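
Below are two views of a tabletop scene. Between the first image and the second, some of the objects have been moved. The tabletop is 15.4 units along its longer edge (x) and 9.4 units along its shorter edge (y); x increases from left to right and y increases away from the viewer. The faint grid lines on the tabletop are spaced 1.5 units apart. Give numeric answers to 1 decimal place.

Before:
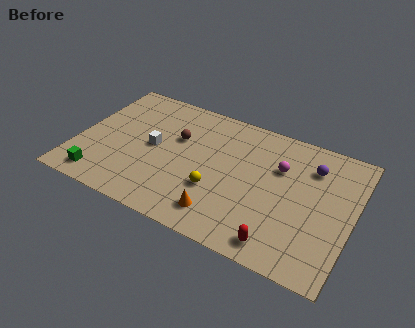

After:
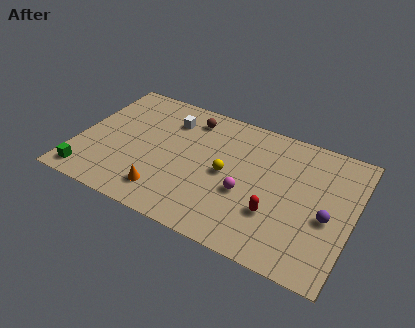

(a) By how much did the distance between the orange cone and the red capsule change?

+2.8

Before: roughly 3.3 units apart; after: 6.1. That's 2.8 units further apart.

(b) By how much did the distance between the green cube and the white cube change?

+2.8

The distance was about 4.3 in the first image and 7.1 in the second, so they moved 2.8 units further apart.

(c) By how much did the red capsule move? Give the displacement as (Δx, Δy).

(-0.5, 1.8)

The red capsule was at about (11.8, 1.2) and moved to about (11.3, 3.0).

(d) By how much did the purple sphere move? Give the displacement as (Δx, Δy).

(1.2, -3.1)

The purple sphere was at about (12.9, 7.1) and moved to about (14.1, 4.0).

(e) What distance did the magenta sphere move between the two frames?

3.1

The magenta sphere was near (11.2, 6.3) before and (9.6, 3.7) after, so it travelled √(1.6² + 2.6²) ≈ 3.1 units.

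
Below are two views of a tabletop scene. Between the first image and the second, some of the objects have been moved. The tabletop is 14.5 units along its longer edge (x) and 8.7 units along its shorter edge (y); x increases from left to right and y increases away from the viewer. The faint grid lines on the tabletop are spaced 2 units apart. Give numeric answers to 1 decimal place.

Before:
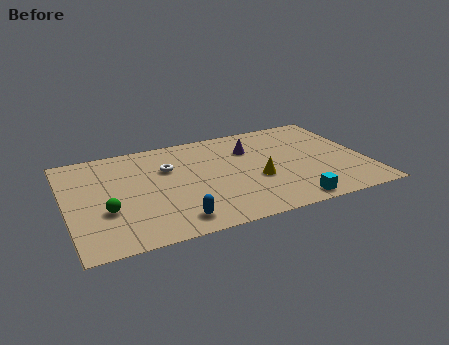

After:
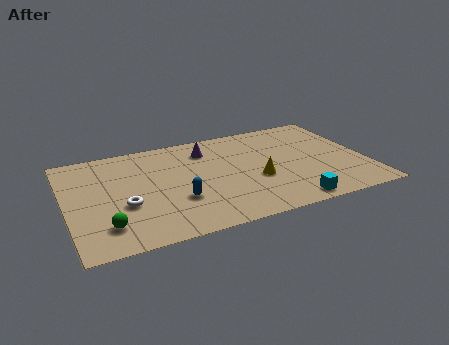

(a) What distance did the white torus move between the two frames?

3.4

The white torus was near (5.0, 5.8) before and (2.7, 3.3) after, so it travelled √(2.3² + 2.5²) ≈ 3.4 units.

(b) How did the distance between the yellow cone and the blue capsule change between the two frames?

-0.8

They were about 4.7 units apart before and 3.9 after — 0.8 units closer together.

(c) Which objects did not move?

the yellow cone and the cyan cube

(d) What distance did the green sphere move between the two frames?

1.2

From (1.8, 3.1) to (1.7, 1.9), the green sphere covered √(0.1² + 1.2²) ≈ 1.2 units.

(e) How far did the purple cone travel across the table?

2.2

The purple cone moved from about (9.1, 6.2) to (7.0, 6.8), a distance of √(2.1² + 0.6²) ≈ 2.2.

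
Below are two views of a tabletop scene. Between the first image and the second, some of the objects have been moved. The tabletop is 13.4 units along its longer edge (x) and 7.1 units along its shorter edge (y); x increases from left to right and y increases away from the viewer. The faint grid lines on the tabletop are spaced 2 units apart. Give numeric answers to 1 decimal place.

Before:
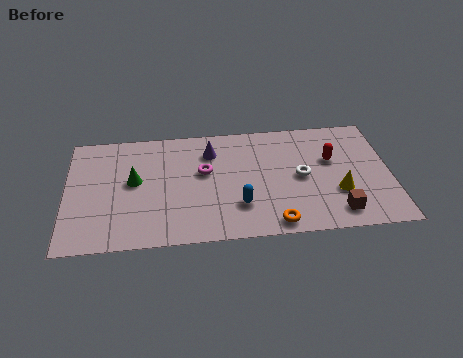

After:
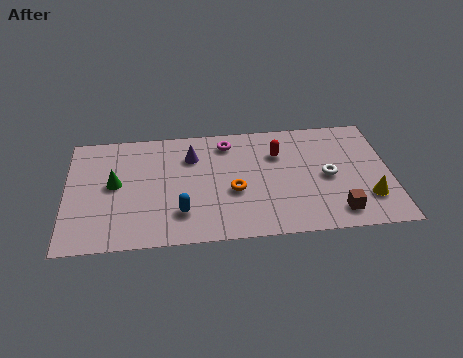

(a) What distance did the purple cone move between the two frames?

0.8

The purple cone moved from about (6.0, 5.4) to (5.2, 5.2), a distance of √(0.8² + 0.2²) ≈ 0.8.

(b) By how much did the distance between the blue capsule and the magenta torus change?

+2.0

Before: roughly 2.6 units apart; after: 4.6. That's 2.0 units further apart.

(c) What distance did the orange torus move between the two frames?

2.6

The orange torus moved from about (8.5, 0.8) to (6.9, 2.9), a distance of √(1.6² + 2.1²) ≈ 2.6.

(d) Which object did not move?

the brown cube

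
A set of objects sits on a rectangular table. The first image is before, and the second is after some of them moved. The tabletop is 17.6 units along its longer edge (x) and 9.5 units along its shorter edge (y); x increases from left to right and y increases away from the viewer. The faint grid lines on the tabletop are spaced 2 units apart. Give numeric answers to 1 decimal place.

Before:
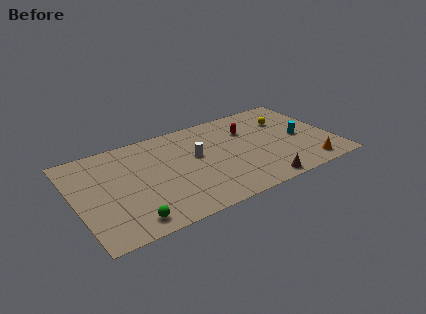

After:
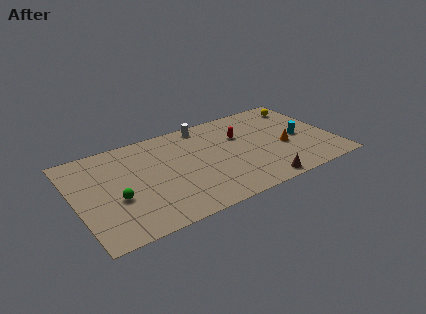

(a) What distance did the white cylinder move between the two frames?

3.2

From (8.3, 5.5) to (9.3, 8.5), the white cylinder covered √(1.0² + 3.0²) ≈ 3.2 units.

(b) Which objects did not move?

the cyan cylinder and the brown cone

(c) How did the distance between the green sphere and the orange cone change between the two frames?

-0.6

The distance was about 12.2 in the first image and 11.6 in the second, so they moved 0.6 units closer together.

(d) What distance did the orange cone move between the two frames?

2.9

The orange cone moved from about (15.4, 1.3) to (14.2, 3.9), a distance of √(1.2² + 2.6²) ≈ 2.9.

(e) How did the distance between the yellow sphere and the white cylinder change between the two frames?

+0.3

Before: roughly 6.6 units apart; after: 6.9. That's 0.3 units further apart.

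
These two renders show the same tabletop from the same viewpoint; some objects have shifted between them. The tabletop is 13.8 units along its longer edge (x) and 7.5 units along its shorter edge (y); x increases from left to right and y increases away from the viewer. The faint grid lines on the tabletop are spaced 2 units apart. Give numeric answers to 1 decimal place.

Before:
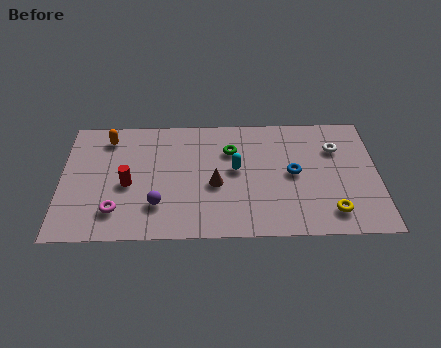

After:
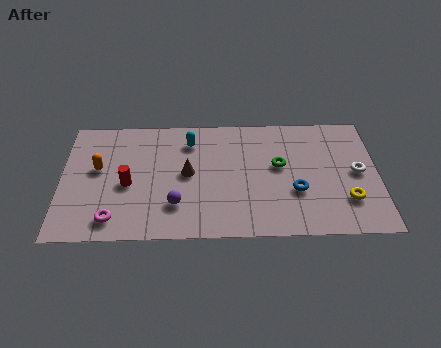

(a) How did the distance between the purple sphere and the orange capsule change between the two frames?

-0.6

Before: roughly 4.7 units apart; after: 4.1. That's 0.6 units closer together.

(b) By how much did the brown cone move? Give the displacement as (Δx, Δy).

(-1.2, 0.7)

The brown cone started near (6.7, 3.2) and ended near (5.5, 3.9).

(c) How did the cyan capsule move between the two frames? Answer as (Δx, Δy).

(-2.0, 1.8)

The cyan capsule started near (7.6, 4.1) and ended near (5.6, 5.9).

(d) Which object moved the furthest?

the cyan capsule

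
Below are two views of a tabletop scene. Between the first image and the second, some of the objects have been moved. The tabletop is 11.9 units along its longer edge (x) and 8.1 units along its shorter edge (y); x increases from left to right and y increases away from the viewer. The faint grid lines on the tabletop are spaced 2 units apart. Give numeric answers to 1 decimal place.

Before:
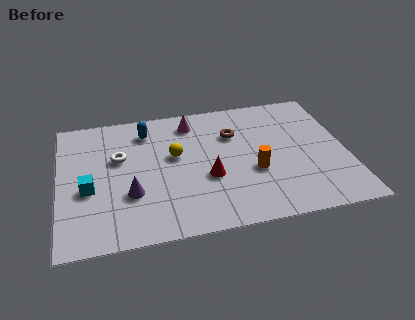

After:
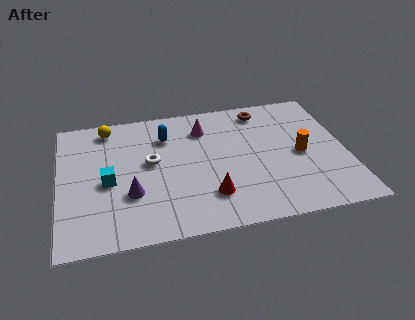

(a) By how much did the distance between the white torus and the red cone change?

-0.7

The distance was about 4.1 in the first image and 3.4 in the second, so they moved 0.7 units closer together.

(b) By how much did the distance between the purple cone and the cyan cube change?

-0.5

The distance was about 1.8 in the first image and 1.3 in the second, so they moved 0.5 units closer together.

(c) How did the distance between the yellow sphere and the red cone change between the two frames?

+4.3

They were about 2.1 units apart before and 6.4 after — 4.3 units further apart.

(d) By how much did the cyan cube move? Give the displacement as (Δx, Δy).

(0.8, 0.3)

From the two frames, the cyan cube sits at roughly (1.2, 3.3) before and (2.0, 3.6) after.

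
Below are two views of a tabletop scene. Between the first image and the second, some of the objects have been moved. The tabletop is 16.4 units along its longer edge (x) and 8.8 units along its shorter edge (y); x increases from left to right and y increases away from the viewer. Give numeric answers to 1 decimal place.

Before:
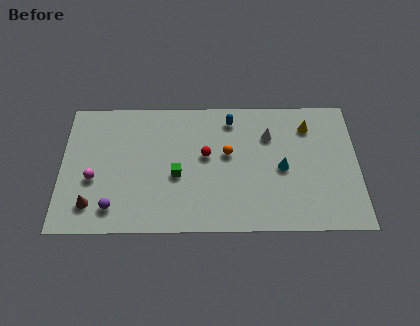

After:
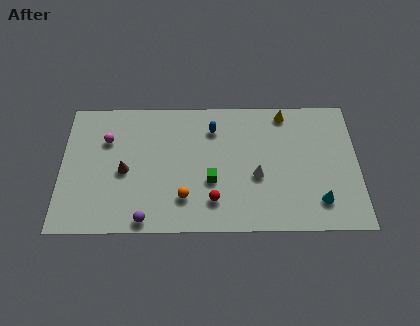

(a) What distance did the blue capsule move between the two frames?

1.2

The blue capsule was near (9.4, 7.4) before and (8.4, 6.8) after, so it travelled √(1.0² + 0.6²) ≈ 1.2 units.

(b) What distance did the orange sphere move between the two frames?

3.8

From (9.2, 5.1) to (6.8, 2.2), the orange sphere covered √(2.4² + 2.9²) ≈ 3.8 units.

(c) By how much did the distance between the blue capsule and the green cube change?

-1.3

They were about 4.8 units apart before and 3.5 after — 1.3 units closer together.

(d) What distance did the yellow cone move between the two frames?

1.6

From (13.7, 6.9) to (12.4, 7.8), the yellow cone covered √(1.3² + 0.9²) ≈ 1.6 units.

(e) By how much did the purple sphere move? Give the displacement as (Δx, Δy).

(1.8, -0.8)

From the two frames, the purple sphere sits at roughly (2.9, 1.6) before and (4.7, 0.8) after.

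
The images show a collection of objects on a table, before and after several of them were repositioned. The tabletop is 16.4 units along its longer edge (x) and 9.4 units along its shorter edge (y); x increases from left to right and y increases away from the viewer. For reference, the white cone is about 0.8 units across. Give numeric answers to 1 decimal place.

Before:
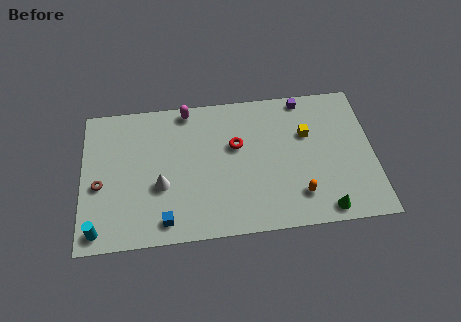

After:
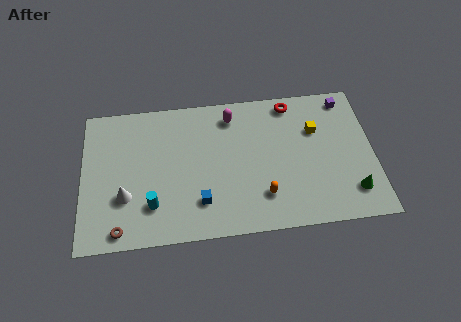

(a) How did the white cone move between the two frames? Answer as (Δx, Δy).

(-2.0, -0.5)

The white cone started near (4.4, 3.6) and ended near (2.4, 3.1).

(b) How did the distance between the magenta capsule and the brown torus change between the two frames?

+2.6

Before: roughly 6.7 units apart; after: 9.3. That's 2.6 units further apart.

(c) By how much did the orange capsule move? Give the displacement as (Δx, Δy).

(-2.0, 0.2)

The orange capsule started near (12.1, 2.1) and ended near (10.1, 2.3).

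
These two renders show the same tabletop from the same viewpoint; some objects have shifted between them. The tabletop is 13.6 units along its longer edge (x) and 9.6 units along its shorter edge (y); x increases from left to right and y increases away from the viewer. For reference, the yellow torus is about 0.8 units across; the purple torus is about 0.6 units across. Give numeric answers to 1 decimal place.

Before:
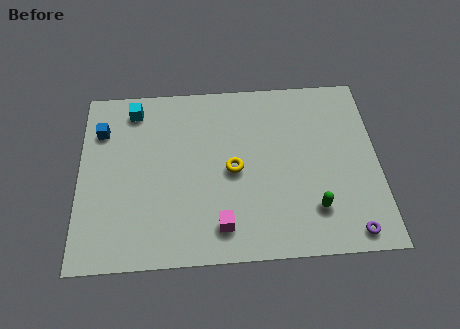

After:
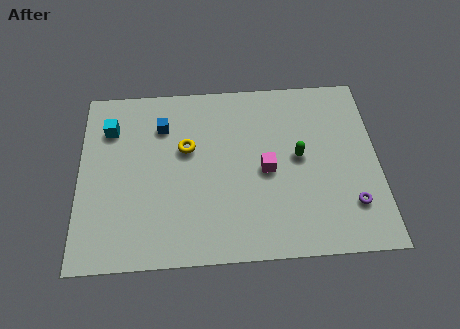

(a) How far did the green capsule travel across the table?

2.9

The green capsule moved from about (10.6, 2.3) to (10.0, 5.1), a distance of √(0.6² + 2.8²) ≈ 2.9.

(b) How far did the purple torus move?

1.4

From (12.2, 1.0) to (12.3, 2.4), the purple torus covered √(0.1² + 1.4²) ≈ 1.4 units.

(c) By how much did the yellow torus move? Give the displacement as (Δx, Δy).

(-2.1, 1.3)

The yellow torus was at about (7.0, 4.6) and moved to about (4.9, 5.9).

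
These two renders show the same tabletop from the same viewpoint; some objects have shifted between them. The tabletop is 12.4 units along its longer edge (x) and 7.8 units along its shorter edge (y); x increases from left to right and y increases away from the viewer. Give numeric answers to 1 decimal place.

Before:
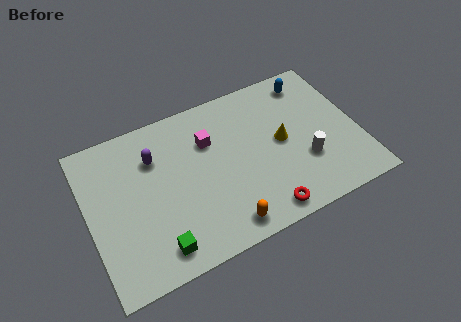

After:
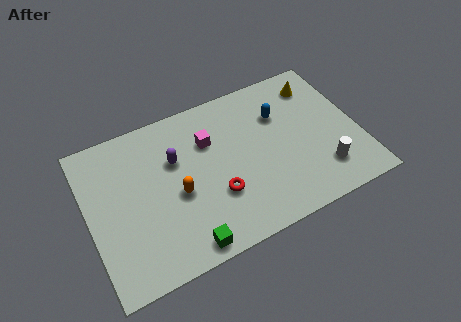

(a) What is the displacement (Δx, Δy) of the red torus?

(-1.9, 1.7)

The red torus was at about (7.6, 0.9) and moved to about (5.7, 2.6).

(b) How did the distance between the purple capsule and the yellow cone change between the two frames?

+1.0

Before: roughly 5.9 units apart; after: 6.9. That's 1.0 units further apart.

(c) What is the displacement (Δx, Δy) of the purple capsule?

(0.9, -0.5)

The purple capsule started near (3.2, 5.6) and ended near (4.1, 5.1).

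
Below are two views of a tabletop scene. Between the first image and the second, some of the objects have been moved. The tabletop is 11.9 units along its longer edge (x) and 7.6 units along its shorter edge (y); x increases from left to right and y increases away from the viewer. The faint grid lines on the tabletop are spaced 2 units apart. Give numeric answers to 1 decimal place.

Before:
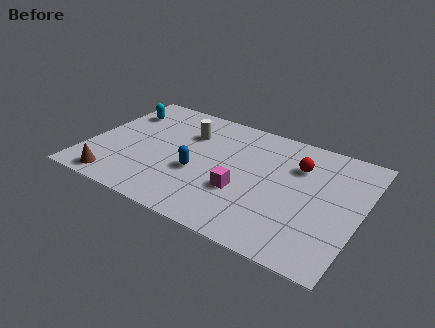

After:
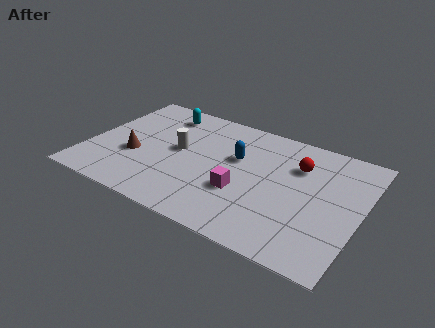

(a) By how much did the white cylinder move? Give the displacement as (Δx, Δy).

(-0.2, -1.3)

The white cylinder started near (4.1, 5.4) and ended near (3.9, 4.1).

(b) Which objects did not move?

the magenta cube and the red sphere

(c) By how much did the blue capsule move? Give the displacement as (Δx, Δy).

(1.5, 1.7)

The blue capsule started near (4.9, 3.0) and ended near (6.4, 4.7).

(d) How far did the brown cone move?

2.1

The brown cone was near (1.6, 0.9) before and (2.1, 2.9) after, so it travelled √(0.5² + 2.0²) ≈ 2.1 units.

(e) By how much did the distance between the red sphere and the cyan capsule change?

-1.7

They were about 8.0 units apart before and 6.3 after — 1.7 units closer together.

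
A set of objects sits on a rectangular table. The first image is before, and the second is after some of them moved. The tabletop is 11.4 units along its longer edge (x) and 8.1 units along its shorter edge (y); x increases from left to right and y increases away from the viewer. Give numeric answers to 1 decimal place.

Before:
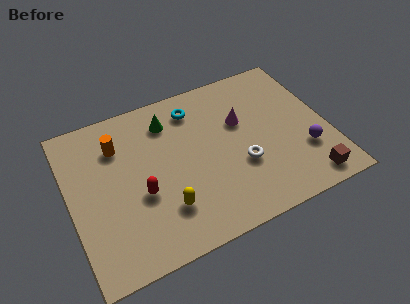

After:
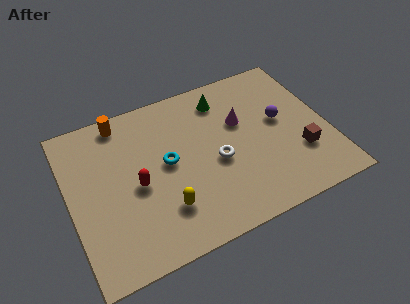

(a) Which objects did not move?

the yellow capsule and the magenta cone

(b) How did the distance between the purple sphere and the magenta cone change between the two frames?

-1.8

Before: roughly 3.6 units apart; after: 1.8. That's 1.8 units closer together.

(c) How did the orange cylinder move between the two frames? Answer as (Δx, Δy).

(0.3, 1.2)

From the two frames, the orange cylinder sits at roughly (2.3, 6.0) before and (2.6, 7.2) after.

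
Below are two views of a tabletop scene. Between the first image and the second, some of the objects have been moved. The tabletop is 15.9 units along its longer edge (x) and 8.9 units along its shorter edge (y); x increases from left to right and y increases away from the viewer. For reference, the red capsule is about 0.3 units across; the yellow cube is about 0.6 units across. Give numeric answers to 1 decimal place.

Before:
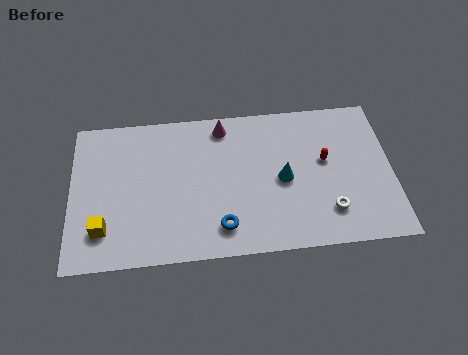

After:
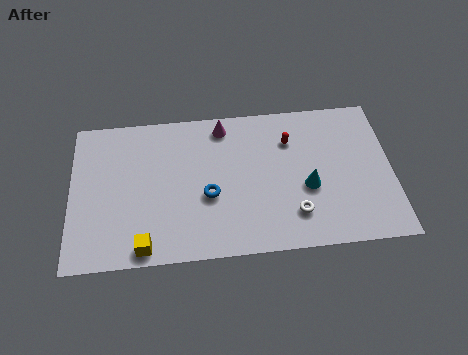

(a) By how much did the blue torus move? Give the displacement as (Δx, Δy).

(-0.6, 1.9)

The blue torus was at about (7.4, 1.7) and moved to about (6.8, 3.6).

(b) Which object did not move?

the magenta cone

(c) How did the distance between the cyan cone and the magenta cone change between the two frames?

+1.3

Before: roughly 4.5 units apart; after: 5.8. That's 1.3 units further apart.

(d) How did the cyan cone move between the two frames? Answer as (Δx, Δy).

(1.2, -0.6)

The cyan cone started near (10.5, 4.2) and ended near (11.7, 3.6).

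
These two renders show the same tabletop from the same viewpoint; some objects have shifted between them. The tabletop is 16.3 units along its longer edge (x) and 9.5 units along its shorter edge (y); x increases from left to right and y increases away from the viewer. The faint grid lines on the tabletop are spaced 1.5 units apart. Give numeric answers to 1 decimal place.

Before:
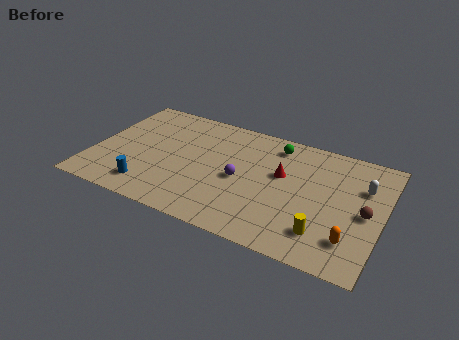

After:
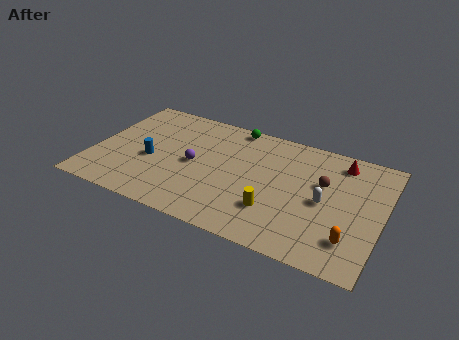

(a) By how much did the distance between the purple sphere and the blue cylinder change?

-3.1

The distance was about 5.6 in the first image and 2.5 in the second, so they moved 3.1 units closer together.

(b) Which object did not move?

the orange capsule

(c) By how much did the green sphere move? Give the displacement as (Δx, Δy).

(-2.5, 0.7)

From the two frames, the green sphere sits at roughly (10.0, 8.0) before and (7.5, 8.7) after.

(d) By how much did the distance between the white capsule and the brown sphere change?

-0.6

They were about 2.0 units apart before and 1.4 after — 0.6 units closer together.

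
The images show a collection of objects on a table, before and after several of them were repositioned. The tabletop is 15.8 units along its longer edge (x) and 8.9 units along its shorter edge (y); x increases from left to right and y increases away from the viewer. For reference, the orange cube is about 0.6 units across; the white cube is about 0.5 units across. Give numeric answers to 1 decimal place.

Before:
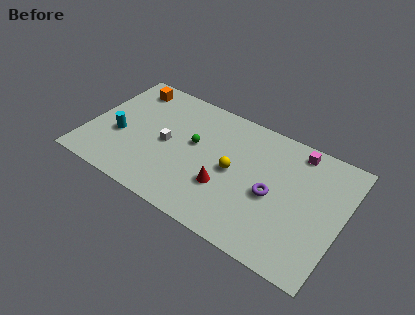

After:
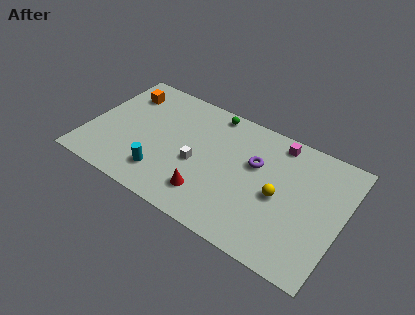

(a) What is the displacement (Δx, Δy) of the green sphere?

(0.7, 2.9)

The green sphere was at about (6.5, 5.1) and moved to about (7.2, 8.0).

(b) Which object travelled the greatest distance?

the cyan cylinder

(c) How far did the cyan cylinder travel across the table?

3.4

From (2.0, 3.5) to (5.0, 2.0), the cyan cylinder covered √(3.0² + 1.5²) ≈ 3.4 units.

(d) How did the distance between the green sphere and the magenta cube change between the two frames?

-2.5

They were about 6.7 units apart before and 4.2 after — 2.5 units closer together.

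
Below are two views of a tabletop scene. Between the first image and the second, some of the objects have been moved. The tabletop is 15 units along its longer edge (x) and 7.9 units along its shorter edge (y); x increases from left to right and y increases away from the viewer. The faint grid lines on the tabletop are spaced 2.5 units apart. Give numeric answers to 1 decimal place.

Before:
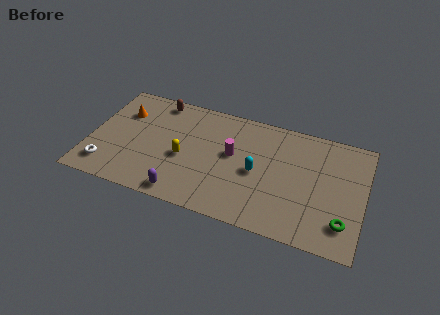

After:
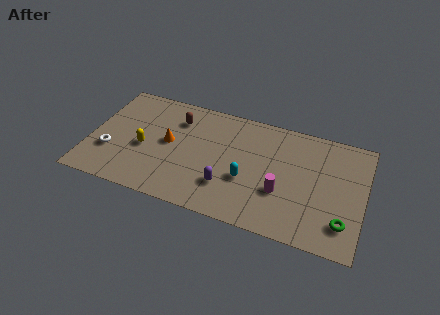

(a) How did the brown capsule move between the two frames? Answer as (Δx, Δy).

(1.2, -1.0)

From the two frames, the brown capsule sits at roughly (3.4, 7.0) before and (4.6, 6.0) after.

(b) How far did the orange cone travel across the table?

3.0

From (1.6, 5.6) to (4.3, 4.2), the orange cone covered √(2.7² + 1.4²) ≈ 3.0 units.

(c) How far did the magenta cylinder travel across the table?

3.3

The magenta cylinder moved from about (7.8, 4.5) to (10.6, 2.8), a distance of √(2.8² + 1.7²) ≈ 3.3.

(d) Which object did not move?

the green torus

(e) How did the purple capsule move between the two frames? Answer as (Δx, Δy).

(2.3, 1.3)

From the two frames, the purple capsule sits at roughly (5.4, 0.9) before and (7.7, 2.2) after.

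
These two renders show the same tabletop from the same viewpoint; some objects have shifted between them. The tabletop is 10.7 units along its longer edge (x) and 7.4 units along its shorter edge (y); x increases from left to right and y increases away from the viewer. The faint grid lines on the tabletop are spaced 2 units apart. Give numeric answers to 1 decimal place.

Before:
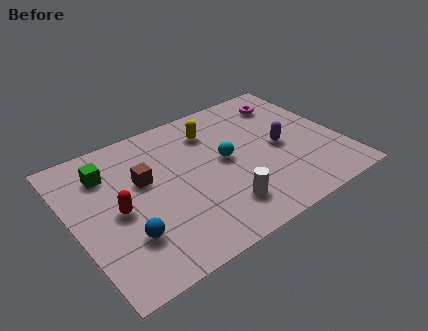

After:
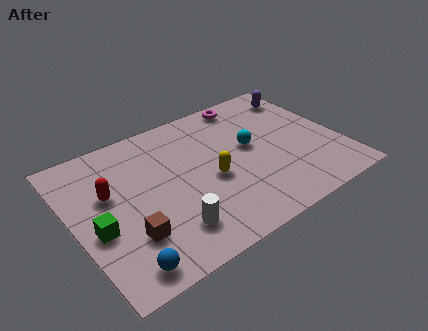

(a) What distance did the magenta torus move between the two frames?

1.7

The magenta torus moved from about (9.1, 5.9) to (7.6, 6.6), a distance of √(1.5² + 0.7²) ≈ 1.7.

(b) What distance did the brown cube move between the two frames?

2.6

The brown cube was near (2.9, 4.5) before and (1.9, 2.1) after, so it travelled √(1.0² + 2.4²) ≈ 2.6 units.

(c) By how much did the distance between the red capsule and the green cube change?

-0.4

Before: roughly 2.1 units apart; after: 1.7. That's 0.4 units closer together.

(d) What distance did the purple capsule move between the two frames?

2.9

The purple capsule moved from about (8.3, 3.5) to (9.8, 6.0), a distance of √(1.5² + 2.5²) ≈ 2.9.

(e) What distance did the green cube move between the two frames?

2.7

The green cube was near (1.6, 5.6) before and (0.8, 3.0) after, so it travelled √(0.8² + 2.6²) ≈ 2.7 units.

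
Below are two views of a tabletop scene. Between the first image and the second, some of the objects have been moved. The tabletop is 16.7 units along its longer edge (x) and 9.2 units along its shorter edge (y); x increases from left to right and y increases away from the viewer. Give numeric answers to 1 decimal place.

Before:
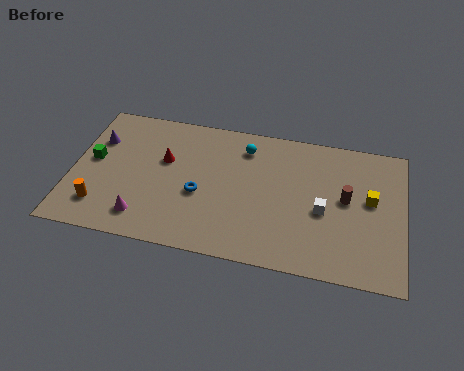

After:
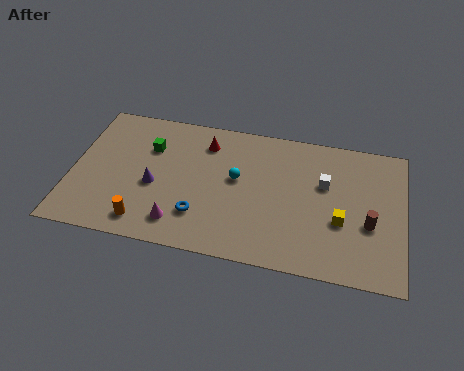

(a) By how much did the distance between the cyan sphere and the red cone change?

-1.6

They were about 4.3 units apart before and 2.7 after — 1.6 units closer together.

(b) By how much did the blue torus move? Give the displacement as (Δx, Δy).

(0.1, -1.4)

From the two frames, the blue torus sits at roughly (6.5, 3.8) before and (6.6, 2.4) after.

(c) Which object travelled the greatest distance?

the purple cone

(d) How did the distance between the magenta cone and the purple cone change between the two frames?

-2.8

The distance was about 5.4 in the first image and 2.6 in the second, so they moved 2.8 units closer together.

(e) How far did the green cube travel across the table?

3.1

From (1.0, 5.0) to (3.8, 6.4), the green cube covered √(2.8² + 1.4²) ≈ 3.1 units.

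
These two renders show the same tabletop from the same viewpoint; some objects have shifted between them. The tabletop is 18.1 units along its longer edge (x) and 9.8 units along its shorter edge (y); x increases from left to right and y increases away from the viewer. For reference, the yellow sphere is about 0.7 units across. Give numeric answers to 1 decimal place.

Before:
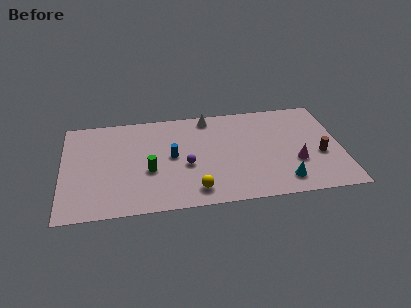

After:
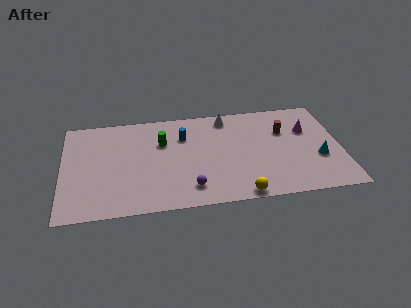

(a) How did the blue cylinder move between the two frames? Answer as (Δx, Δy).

(0.8, 1.9)

From the two frames, the blue cylinder sits at roughly (7.1, 5.1) before and (7.9, 7.0) after.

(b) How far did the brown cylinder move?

3.5

The brown cylinder was near (16.7, 3.9) before and (14.5, 6.6) after, so it travelled √(2.2² + 2.7²) ≈ 3.5 units.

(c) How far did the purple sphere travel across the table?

2.2

The purple sphere moved from about (8.0, 4.1) to (8.2, 1.9), a distance of √(0.2² + 2.2²) ≈ 2.2.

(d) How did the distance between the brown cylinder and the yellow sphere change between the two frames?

-1.9

The distance was about 8.5 in the first image and 6.6 in the second, so they moved 1.9 units closer together.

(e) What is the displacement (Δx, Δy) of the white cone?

(1.2, -0.2)

The white cone was at about (9.6, 8.7) and moved to about (10.8, 8.5).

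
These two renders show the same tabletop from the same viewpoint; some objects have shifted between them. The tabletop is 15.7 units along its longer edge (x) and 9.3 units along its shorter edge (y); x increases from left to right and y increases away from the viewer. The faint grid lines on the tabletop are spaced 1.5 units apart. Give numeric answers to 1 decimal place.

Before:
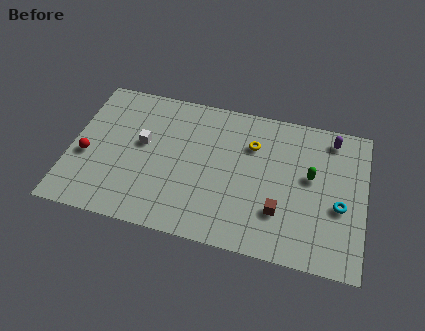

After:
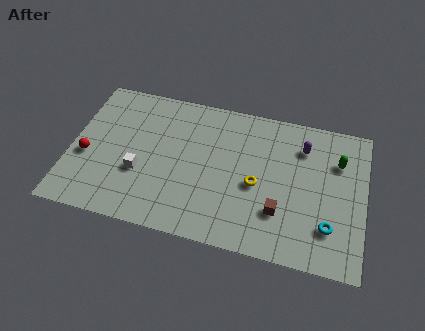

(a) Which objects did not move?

the red sphere and the brown cube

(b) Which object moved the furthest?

the yellow torus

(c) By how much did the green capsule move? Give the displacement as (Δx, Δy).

(1.4, 1.3)

From the two frames, the green capsule sits at roughly (12.8, 5.3) before and (14.2, 6.6) after.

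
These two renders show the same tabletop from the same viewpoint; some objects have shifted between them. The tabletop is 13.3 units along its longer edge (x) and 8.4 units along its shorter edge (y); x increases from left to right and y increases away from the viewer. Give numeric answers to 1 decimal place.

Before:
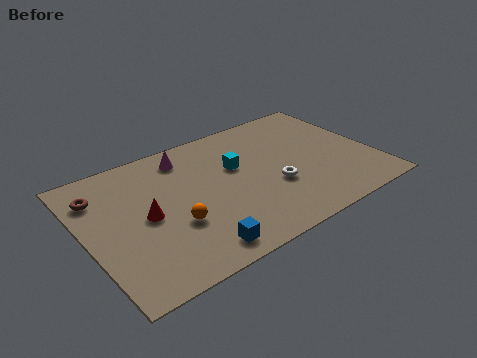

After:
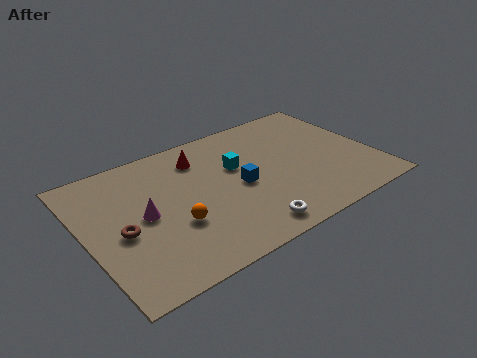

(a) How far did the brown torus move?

2.8

From (0.9, 6.4) to (1.5, 3.7), the brown torus covered √(0.6² + 2.7²) ≈ 2.8 units.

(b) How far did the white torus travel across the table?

2.6

From (8.5, 3.1) to (6.8, 1.1), the white torus covered √(1.7² + 2.0²) ≈ 2.6 units.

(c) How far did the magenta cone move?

3.7

The magenta cone moved from about (5.0, 7.0) to (2.6, 4.2), a distance of √(2.4² + 2.8²) ≈ 3.7.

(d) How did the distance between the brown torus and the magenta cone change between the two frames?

-2.9

Before: roughly 4.1 units apart; after: 1.2. That's 2.9 units closer together.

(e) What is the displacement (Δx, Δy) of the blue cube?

(2.6, 2.8)

From the two frames, the blue cube sits at roughly (4.4, 1.1) before and (7.0, 3.9) after.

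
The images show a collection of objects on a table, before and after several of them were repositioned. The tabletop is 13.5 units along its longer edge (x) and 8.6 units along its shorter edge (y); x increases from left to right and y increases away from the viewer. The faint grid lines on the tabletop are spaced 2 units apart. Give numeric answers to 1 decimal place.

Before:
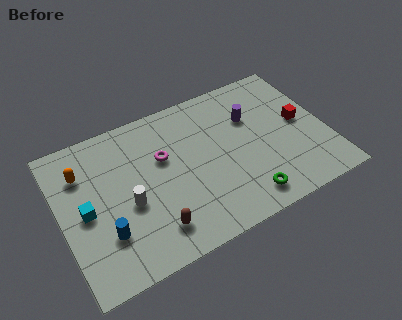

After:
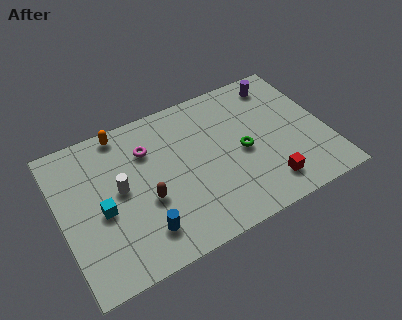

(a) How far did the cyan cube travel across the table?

0.9

The cyan cube was near (1.2, 4.1) before and (2.0, 3.8) after, so it travelled √(0.8² + 0.3²) ≈ 0.9 units.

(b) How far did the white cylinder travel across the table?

1.0

The white cylinder was near (3.3, 3.6) before and (3.0, 4.6) after, so it travelled √(0.3² + 1.0²) ≈ 1.0 units.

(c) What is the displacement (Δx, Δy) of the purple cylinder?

(1.7, 1.5)

The purple cylinder started near (9.9, 5.8) and ended near (11.6, 7.3).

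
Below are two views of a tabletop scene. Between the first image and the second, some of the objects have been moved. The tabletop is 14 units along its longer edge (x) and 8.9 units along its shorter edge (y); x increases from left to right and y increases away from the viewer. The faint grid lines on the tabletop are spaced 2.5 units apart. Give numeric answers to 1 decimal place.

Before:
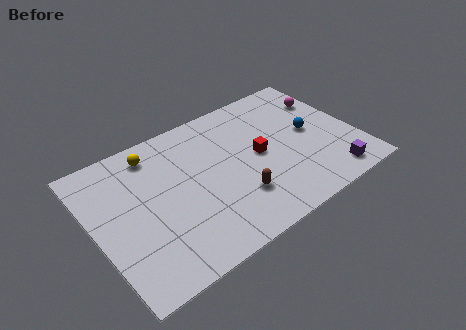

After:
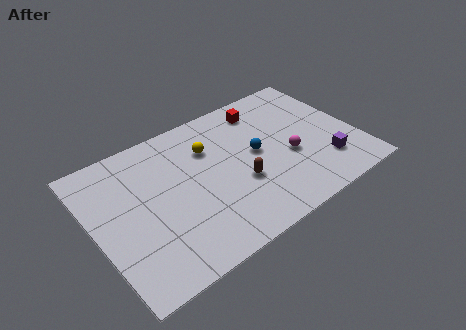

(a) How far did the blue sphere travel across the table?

3.0

The blue sphere moved from about (11.7, 4.6) to (8.7, 4.7), a distance of √(3.0² + 0.1²) ≈ 3.0.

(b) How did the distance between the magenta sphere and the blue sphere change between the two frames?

-0.3

The distance was about 2.2 in the first image and 1.9 in the second, so they moved 0.3 units closer together.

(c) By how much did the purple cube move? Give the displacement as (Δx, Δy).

(-0.1, 1.0)

From the two frames, the purple cube sits at roughly (12.1, 1.2) before and (12.0, 2.2) after.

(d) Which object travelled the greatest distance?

the magenta sphere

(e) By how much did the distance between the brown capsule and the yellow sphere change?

-3.0

They were about 6.2 units apart before and 3.2 after — 3.0 units closer together.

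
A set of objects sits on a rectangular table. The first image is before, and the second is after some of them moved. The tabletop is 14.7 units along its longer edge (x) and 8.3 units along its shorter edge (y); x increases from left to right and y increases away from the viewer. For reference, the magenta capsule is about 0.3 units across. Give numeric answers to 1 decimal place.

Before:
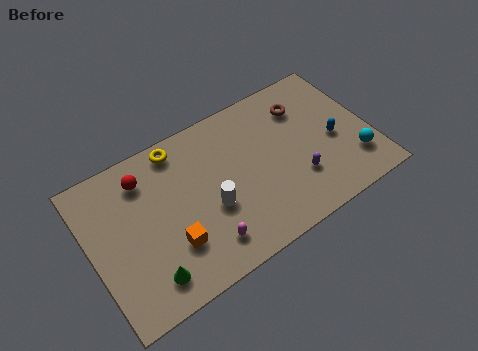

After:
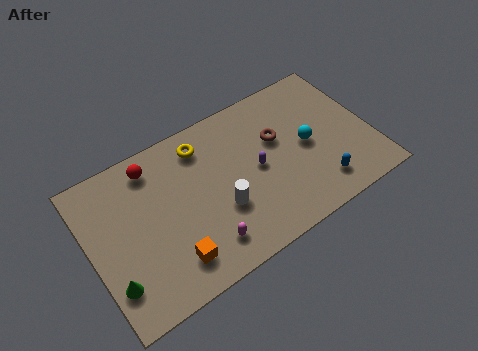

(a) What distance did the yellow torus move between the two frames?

1.3

The yellow torus was near (5.0, 7.3) before and (6.2, 6.8) after, so it travelled √(1.2² + 0.5²) ≈ 1.3 units.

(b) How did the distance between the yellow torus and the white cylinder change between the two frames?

-0.3

Before: roughly 4.1 units apart; after: 3.8. That's 0.3 units closer together.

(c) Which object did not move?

the magenta capsule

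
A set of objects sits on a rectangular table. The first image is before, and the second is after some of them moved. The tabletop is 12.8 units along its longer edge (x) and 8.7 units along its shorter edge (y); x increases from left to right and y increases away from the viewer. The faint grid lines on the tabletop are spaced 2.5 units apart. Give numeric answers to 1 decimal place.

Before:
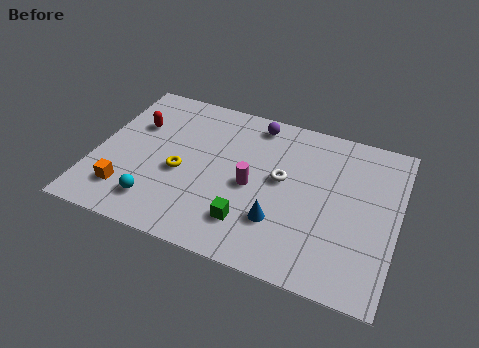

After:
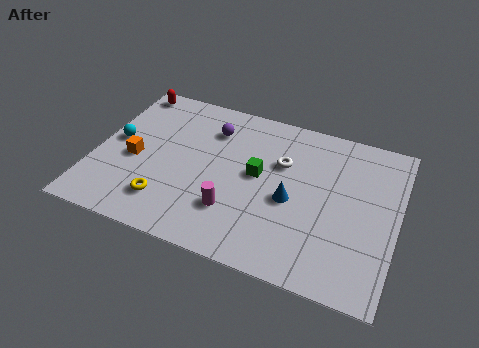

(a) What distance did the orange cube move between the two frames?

1.9

The orange cube was near (1.6, 1.9) before and (1.7, 3.8) after, so it travelled √(0.1² + 1.9²) ≈ 1.9 units.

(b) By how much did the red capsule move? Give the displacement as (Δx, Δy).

(-0.6, 2.0)

The red capsule was at about (1.5, 5.8) and moved to about (0.9, 7.8).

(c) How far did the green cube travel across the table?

2.7

The green cube was near (6.8, 2.0) before and (6.9, 4.7) after, so it travelled √(0.1² + 2.7²) ≈ 2.7 units.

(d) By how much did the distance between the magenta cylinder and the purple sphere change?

+0.8

They were about 3.6 units apart before and 4.4 after — 0.8 units further apart.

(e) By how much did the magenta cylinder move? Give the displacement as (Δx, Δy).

(-0.6, -1.6)

The magenta cylinder started near (6.7, 4.0) and ended near (6.1, 2.4).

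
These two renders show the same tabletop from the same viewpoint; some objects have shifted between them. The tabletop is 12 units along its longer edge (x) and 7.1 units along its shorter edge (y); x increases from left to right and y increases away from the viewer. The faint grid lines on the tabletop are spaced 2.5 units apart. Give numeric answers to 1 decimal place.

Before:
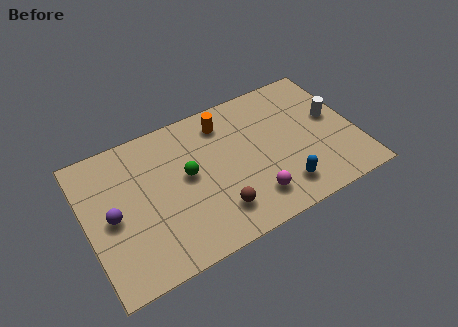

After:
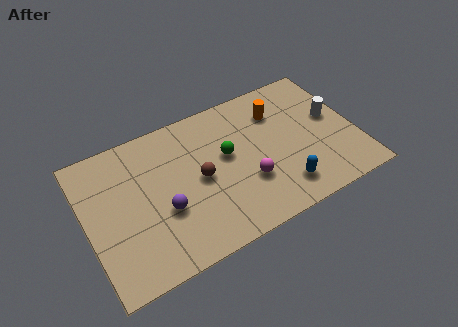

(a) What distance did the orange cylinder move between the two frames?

2.5

The orange cylinder moved from about (6.4, 5.8) to (8.8, 5.3), a distance of √(2.4² + 0.5²) ≈ 2.5.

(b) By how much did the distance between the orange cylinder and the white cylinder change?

-2.4

The distance was about 5.0 in the first image and 2.6 in the second, so they moved 2.4 units closer together.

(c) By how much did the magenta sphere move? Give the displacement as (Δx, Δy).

(-0.1, 0.9)

The magenta sphere was at about (7.1, 1.5) and moved to about (7.0, 2.4).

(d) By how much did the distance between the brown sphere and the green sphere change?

-1.1

Before: roughly 2.5 units apart; after: 1.4. That's 1.1 units closer together.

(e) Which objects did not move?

the blue capsule and the white cylinder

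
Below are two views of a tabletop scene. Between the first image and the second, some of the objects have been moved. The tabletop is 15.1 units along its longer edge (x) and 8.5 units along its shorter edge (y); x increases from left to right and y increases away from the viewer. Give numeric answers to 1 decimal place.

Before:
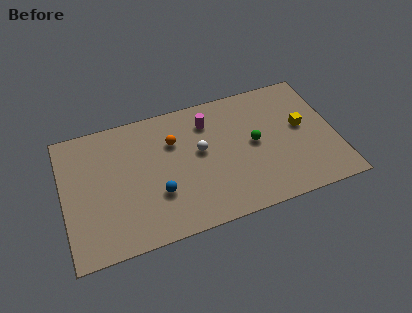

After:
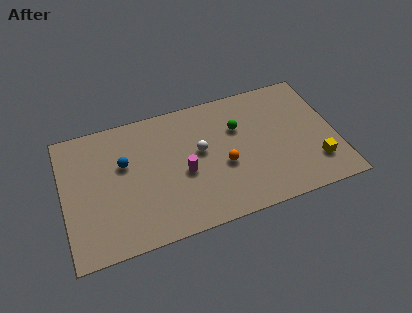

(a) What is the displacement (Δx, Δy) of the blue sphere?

(-1.7, 2.5)

The blue sphere started near (5.1, 2.8) and ended near (3.4, 5.3).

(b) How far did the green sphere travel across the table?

1.5

The green sphere moved from about (10.6, 4.4) to (9.8, 5.7), a distance of √(0.8² + 1.3²) ≈ 1.5.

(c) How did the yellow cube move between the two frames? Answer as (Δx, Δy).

(0.5, -2.6)

The yellow cube started near (13.3, 4.7) and ended near (13.8, 2.1).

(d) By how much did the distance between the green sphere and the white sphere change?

-0.6

Before: roughly 3.0 units apart; after: 2.4. That's 0.6 units closer together.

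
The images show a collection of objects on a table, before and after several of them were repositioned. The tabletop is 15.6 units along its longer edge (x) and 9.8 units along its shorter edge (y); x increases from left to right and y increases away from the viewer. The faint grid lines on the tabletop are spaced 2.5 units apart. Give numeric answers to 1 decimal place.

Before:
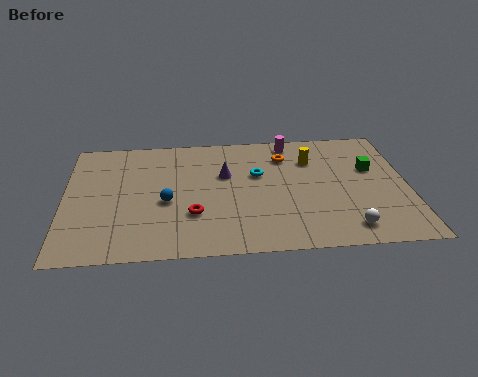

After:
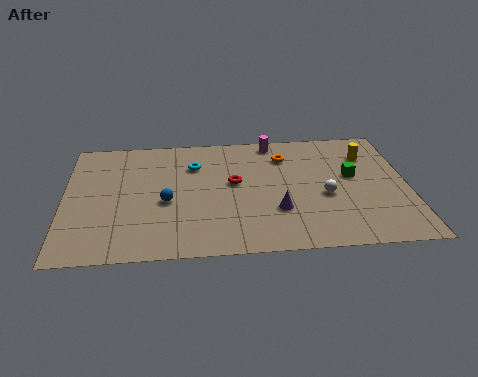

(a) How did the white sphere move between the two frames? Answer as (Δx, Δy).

(-0.9, 2.6)

From the two frames, the white sphere sits at roughly (12.7, 1.5) before and (11.8, 4.1) after.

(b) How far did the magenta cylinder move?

0.8

From (10.4, 8.7) to (9.6, 8.8), the magenta cylinder covered √(0.8² + 0.1²) ≈ 0.8 units.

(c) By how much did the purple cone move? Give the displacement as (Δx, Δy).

(2.3, -3.1)

The purple cone started near (7.3, 6.2) and ended near (9.6, 3.1).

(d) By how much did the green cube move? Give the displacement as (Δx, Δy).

(-0.9, -0.5)

The green cube started near (14.0, 6.1) and ended near (13.1, 5.6).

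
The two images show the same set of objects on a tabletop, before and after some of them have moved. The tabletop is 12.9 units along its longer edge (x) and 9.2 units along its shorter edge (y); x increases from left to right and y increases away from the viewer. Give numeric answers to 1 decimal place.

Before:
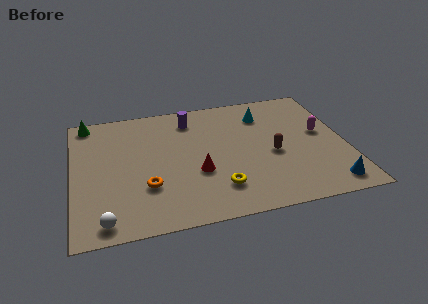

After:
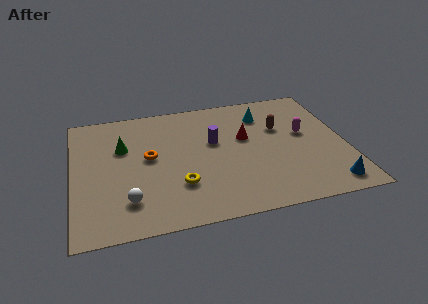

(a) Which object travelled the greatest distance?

the red cone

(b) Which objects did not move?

the blue cone and the cyan cone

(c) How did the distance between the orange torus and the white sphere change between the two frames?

+0.3

Before: roughly 2.8 units apart; after: 3.1. That's 0.3 units further apart.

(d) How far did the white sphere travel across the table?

1.6

The white sphere moved from about (1.4, 1.0) to (2.5, 2.1), a distance of √(1.1² + 1.1²) ≈ 1.6.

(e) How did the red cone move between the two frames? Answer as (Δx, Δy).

(2.4, 2.1)

The red cone started near (5.8, 3.4) and ended near (8.2, 5.5).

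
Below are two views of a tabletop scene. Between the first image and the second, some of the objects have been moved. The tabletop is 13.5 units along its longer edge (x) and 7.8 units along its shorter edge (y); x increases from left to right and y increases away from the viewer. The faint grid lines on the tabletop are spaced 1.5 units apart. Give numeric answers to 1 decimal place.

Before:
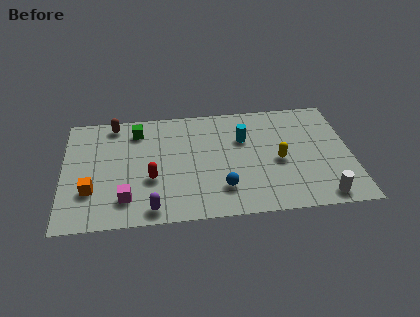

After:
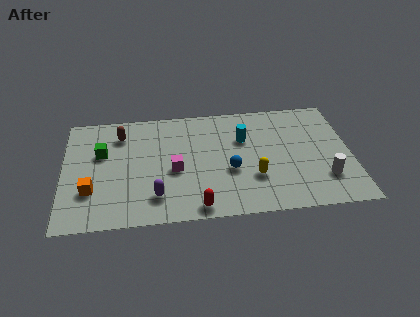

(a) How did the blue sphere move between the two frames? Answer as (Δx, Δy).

(0.4, 1.2)

The blue sphere started near (7.4, 1.9) and ended near (7.8, 3.1).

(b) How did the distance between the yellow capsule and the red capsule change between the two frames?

-2.8

The distance was about 6.0 in the first image and 3.2 in the second, so they moved 2.8 units closer together.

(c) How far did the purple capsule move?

0.8

From (4.1, 0.9) to (4.3, 1.7), the purple capsule covered √(0.2² + 0.8²) ≈ 0.8 units.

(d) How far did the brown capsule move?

0.9

The brown capsule moved from about (2.4, 6.9) to (2.7, 6.1), a distance of √(0.3² + 0.8²) ≈ 0.9.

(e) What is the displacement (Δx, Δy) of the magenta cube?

(2.3, 1.7)

The magenta cube started near (2.9, 1.7) and ended near (5.2, 3.4).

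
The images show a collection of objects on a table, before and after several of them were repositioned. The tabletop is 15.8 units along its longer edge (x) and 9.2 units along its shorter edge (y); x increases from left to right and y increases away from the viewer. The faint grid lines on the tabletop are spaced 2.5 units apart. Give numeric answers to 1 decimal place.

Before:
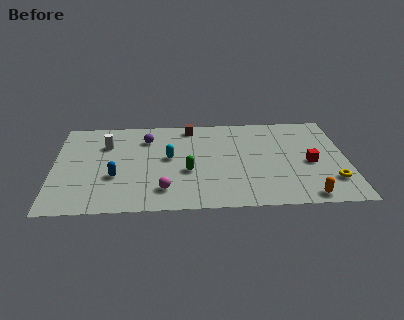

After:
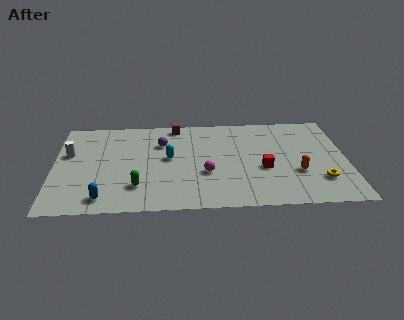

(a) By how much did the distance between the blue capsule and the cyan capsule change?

+1.7

The distance was about 3.4 in the first image and 5.1 in the second, so they moved 1.7 units further apart.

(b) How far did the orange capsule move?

2.3

From (13.5, 0.9) to (13.1, 3.2), the orange capsule covered √(0.4² + 2.3²) ≈ 2.3 units.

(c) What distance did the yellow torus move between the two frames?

0.6

The yellow torus moved from about (14.9, 2.3) to (14.3, 2.4), a distance of √(0.6² + 0.1²) ≈ 0.6.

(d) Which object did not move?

the cyan capsule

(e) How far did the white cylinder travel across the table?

2.2

The white cylinder was near (2.8, 6.5) before and (0.8, 5.7) after, so it travelled √(2.0² + 0.8²) ≈ 2.2 units.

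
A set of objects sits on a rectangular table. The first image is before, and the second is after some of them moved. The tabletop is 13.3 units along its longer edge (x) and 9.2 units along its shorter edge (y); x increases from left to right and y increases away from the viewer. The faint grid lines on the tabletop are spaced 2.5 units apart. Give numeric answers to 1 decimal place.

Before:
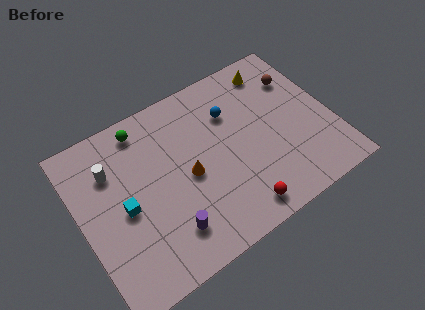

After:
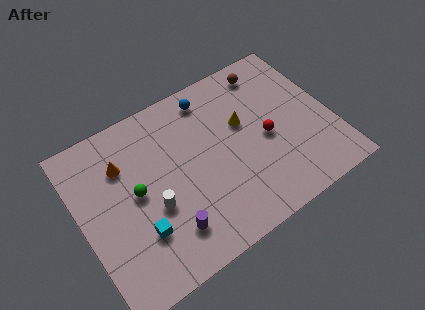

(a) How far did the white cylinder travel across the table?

3.4

From (1.9, 6.6) to (3.6, 3.6), the white cylinder covered √(1.7² + 3.0²) ≈ 3.4 units.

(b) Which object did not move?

the purple cylinder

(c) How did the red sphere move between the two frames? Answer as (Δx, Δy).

(2.1, 3.0)

The red sphere was at about (7.7, 1.2) and moved to about (9.8, 4.2).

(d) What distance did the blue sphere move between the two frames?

1.7

From (8.3, 6.5) to (7.4, 7.9), the blue sphere covered √(0.9² + 1.4²) ≈ 1.7 units.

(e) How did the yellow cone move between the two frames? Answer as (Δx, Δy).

(-2.1, -2.2)

From the two frames, the yellow cone sits at roughly (10.9, 7.8) before and (8.8, 5.6) after.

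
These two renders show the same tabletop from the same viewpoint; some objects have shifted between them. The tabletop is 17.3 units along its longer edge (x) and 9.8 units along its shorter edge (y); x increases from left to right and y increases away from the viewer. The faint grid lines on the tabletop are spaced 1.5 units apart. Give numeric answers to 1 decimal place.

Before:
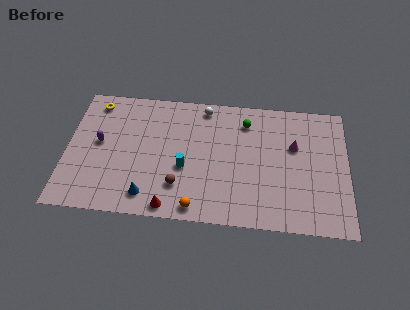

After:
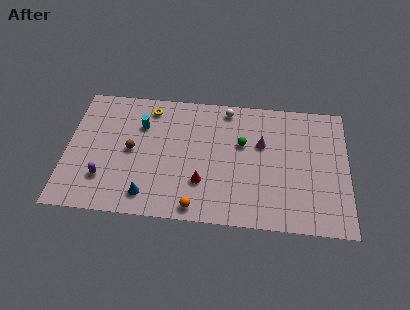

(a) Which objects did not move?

the blue cone and the orange sphere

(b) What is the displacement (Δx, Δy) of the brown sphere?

(-3.0, 2.4)

The brown sphere started near (7.0, 2.5) and ended near (4.0, 4.9).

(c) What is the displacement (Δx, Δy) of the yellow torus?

(3.4, -0.1)

From the two frames, the yellow torus sits at roughly (1.6, 8.4) before and (5.0, 8.3) after.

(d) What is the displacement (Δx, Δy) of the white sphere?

(1.4, 0.0)

From the two frames, the white sphere sits at roughly (8.4, 8.7) before and (9.8, 8.7) after.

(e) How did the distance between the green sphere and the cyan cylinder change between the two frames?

+1.0

Before: roughly 5.4 units apart; after: 6.4. That's 1.0 units further apart.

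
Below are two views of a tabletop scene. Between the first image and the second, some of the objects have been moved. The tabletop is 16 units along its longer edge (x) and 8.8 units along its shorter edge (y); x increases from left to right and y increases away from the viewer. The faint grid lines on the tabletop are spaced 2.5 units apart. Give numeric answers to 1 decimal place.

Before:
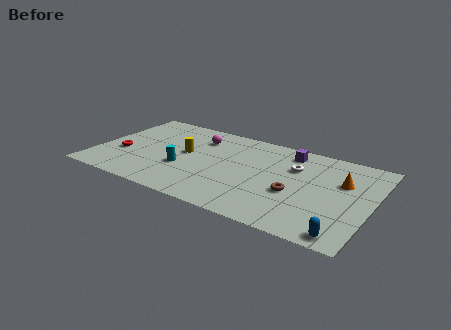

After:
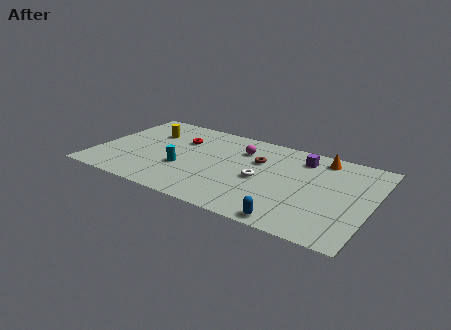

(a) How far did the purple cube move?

0.9

The purple cube moved from about (10.9, 7.4) to (11.7, 7.1), a distance of √(0.8² + 0.3²) ≈ 0.9.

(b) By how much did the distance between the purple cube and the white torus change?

+2.2

They were about 1.5 units apart before and 3.7 after — 2.2 units further apart.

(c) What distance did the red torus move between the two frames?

4.2

The red torus was near (1.5, 3.3) before and (4.6, 6.1) after, so it travelled √(3.1² + 2.8²) ≈ 4.2 units.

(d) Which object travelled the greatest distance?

the red torus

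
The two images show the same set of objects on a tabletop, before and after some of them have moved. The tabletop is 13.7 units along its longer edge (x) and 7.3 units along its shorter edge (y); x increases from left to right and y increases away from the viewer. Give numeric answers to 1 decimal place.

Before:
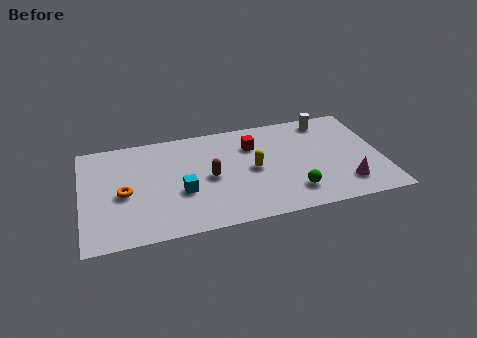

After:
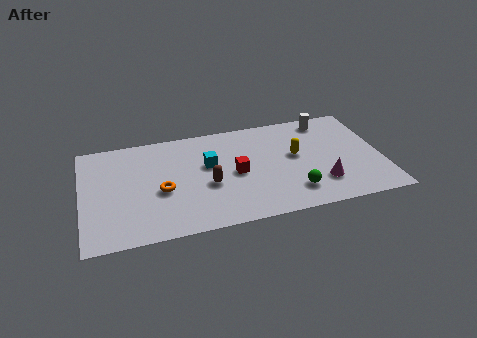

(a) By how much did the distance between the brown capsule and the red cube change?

-1.4

Before: roughly 2.8 units apart; after: 1.4. That's 1.4 units closer together.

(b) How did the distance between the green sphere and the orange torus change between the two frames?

-1.7

They were about 7.8 units apart before and 6.1 after — 1.7 units closer together.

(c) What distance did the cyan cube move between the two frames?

2.1

From (4.5, 2.8) to (5.8, 4.4), the cyan cube covered √(1.3² + 1.6²) ≈ 2.1 units.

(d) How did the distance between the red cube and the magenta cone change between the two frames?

-1.3

The distance was about 5.4 in the first image and 4.1 in the second, so they moved 1.3 units closer together.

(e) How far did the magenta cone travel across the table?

1.1

The magenta cone was near (11.9, 1.6) before and (10.8, 1.9) after, so it travelled √(1.1² + 0.3²) ≈ 1.1 units.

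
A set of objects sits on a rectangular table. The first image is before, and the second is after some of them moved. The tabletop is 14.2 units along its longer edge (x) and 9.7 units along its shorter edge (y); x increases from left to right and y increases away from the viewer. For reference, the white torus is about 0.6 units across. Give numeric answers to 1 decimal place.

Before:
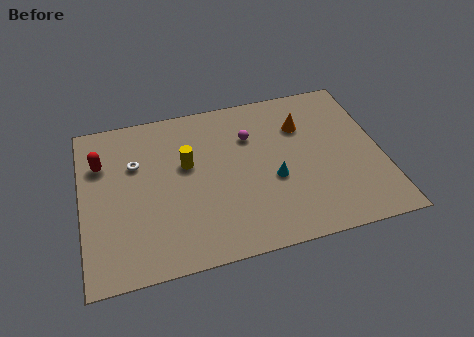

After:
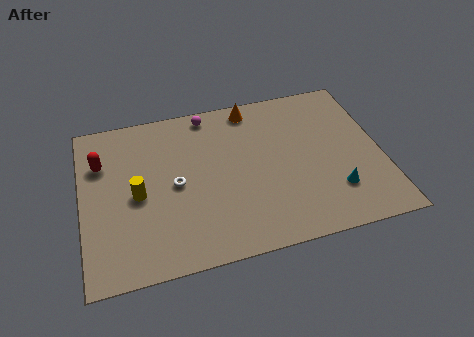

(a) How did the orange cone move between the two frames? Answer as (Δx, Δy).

(-2.3, 1.7)

The orange cone started near (10.6, 6.9) and ended near (8.3, 8.6).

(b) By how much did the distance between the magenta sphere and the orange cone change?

-0.4

Before: roughly 2.5 units apart; after: 2.1. That's 0.4 units closer together.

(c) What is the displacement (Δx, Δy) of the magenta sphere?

(-1.9, 1.9)

From the two frames, the magenta sphere sits at roughly (8.1, 6.8) before and (6.2, 8.7) after.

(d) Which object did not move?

the red capsule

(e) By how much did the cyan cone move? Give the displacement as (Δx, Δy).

(2.8, -1.4)

The cyan cone was at about (9.0, 3.9) and moved to about (11.8, 2.5).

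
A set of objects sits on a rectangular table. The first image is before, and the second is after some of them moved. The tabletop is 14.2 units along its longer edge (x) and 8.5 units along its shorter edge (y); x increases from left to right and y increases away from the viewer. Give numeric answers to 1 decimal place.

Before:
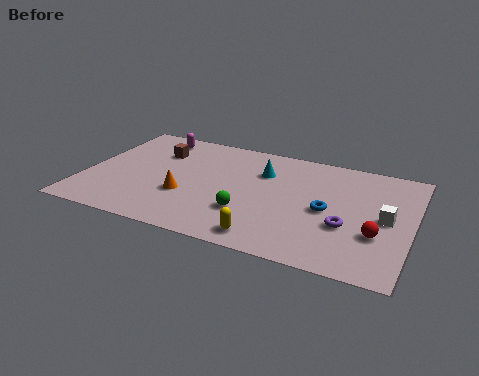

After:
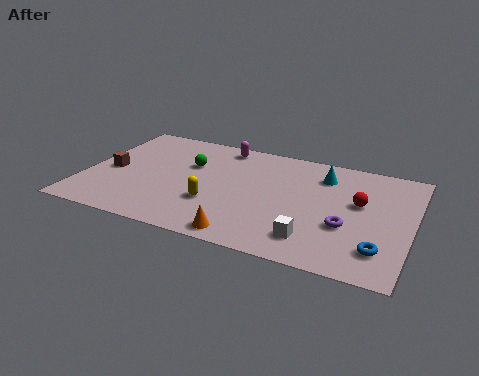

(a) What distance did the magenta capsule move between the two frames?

3.0

The magenta capsule moved from about (2.6, 7.3) to (5.6, 7.5), a distance of √(3.0² + 0.2²) ≈ 3.0.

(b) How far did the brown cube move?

2.8

The brown cube moved from about (2.9, 6.1) to (1.1, 3.9), a distance of √(1.8² + 2.2²) ≈ 2.8.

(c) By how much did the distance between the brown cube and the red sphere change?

+0.5

They were about 10.4 units apart before and 10.9 after — 0.5 units further apart.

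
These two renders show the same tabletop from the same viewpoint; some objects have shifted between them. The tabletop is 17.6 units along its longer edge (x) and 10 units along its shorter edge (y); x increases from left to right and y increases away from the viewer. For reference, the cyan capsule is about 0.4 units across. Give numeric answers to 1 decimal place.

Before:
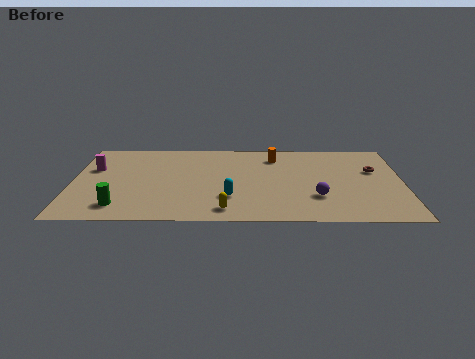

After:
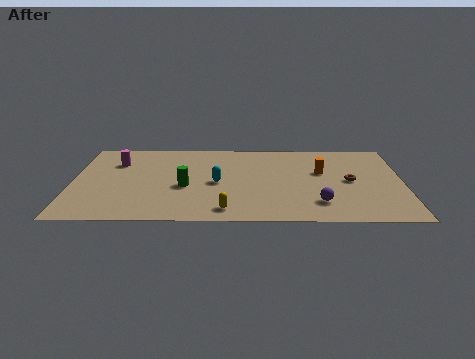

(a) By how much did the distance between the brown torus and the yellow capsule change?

-1.8

They were about 9.3 units apart before and 7.5 after — 1.8 units closer together.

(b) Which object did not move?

the yellow capsule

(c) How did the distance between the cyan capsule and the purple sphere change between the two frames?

+1.3

They were about 4.6 units apart before and 5.9 after — 1.3 units further apart.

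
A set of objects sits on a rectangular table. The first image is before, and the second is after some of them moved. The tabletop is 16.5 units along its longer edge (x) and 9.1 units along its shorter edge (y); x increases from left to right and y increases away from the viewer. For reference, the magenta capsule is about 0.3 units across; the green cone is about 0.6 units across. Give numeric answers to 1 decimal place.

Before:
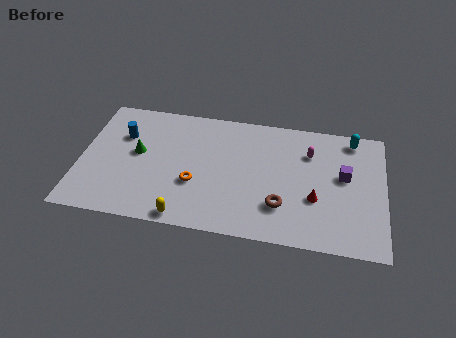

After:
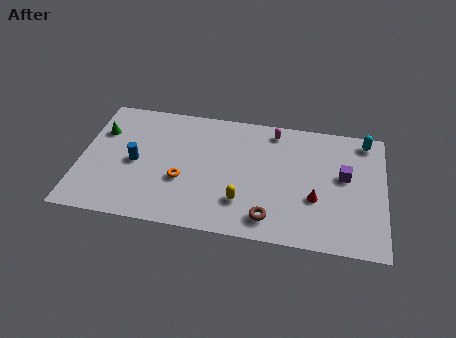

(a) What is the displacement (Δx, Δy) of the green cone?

(-2.1, 1.3)

From the two frames, the green cone sits at roughly (3.1, 5.0) before and (1.0, 6.3) after.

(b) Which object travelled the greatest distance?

the yellow capsule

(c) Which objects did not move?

the purple cube and the red cone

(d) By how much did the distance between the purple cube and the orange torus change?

+0.7

The distance was about 8.2 in the first image and 8.9 in the second, so they moved 0.7 units further apart.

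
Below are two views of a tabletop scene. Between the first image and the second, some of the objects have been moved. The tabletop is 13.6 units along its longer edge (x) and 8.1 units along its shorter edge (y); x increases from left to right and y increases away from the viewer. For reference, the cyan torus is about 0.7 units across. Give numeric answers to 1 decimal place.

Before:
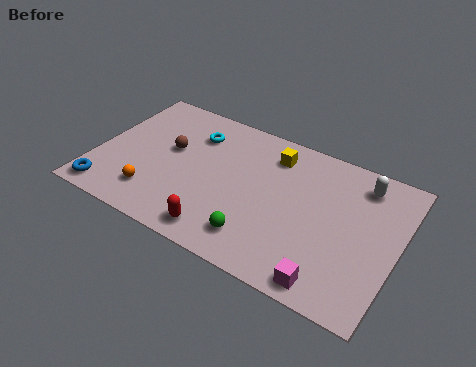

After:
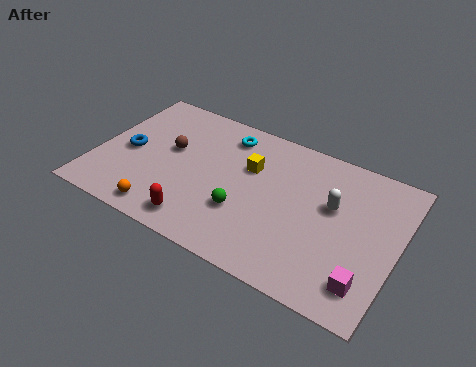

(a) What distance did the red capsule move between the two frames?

1.0

The red capsule moved from about (6.1, 1.1) to (5.1, 1.2), a distance of √(1.0² + 0.1²) ≈ 1.0.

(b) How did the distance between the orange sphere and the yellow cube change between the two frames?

-1.3

They were about 6.7 units apart before and 5.4 after — 1.3 units closer together.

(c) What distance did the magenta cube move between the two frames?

1.7

The magenta cube moved from about (11.0, 0.9) to (12.5, 1.6), a distance of √(1.5² + 0.7²) ≈ 1.7.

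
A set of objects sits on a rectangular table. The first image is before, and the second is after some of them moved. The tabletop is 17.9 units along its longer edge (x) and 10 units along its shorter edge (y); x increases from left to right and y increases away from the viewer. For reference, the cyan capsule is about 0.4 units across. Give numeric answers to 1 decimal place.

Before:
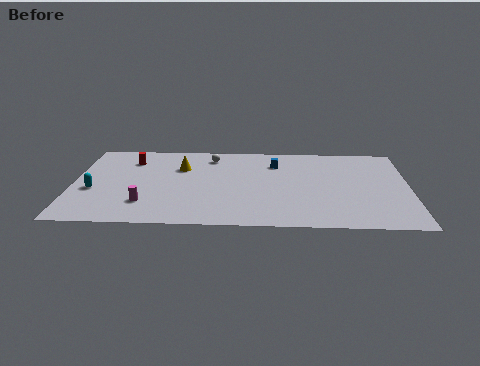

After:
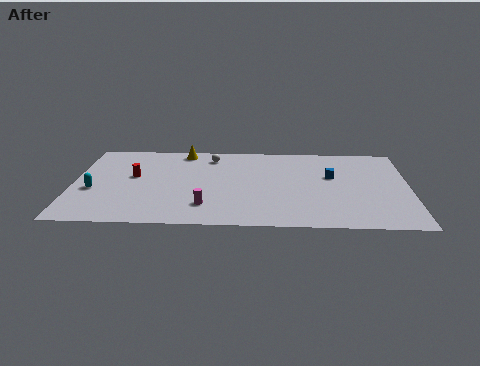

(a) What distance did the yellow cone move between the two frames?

2.0

From (5.7, 6.9) to (5.8, 8.9), the yellow cone covered √(0.1² + 2.0²) ≈ 2.0 units.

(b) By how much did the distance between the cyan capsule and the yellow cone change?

+1.4

The distance was about 5.4 in the first image and 6.8 in the second, so they moved 1.4 units further apart.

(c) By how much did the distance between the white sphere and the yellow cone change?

-0.5

They were about 2.1 units apart before and 1.6 after — 0.5 units closer together.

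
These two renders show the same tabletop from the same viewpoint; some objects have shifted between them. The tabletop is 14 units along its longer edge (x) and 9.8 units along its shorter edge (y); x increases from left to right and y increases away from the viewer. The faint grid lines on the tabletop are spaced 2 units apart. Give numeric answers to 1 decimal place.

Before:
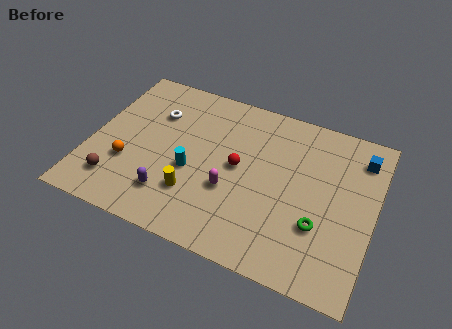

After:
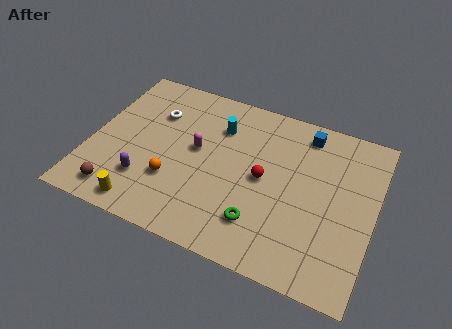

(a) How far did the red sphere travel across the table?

1.3

The red sphere moved from about (7.3, 5.1) to (8.6, 4.9), a distance of √(1.3² + 0.2²) ≈ 1.3.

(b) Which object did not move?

the white torus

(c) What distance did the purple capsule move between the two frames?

1.4

The purple capsule moved from about (4.3, 2.2) to (3.0, 2.6), a distance of √(1.3² + 0.4²) ≈ 1.4.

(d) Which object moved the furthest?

the cyan cylinder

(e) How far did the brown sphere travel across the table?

0.6

The brown sphere moved from about (1.6, 2.0) to (1.8, 1.4), a distance of √(0.2² + 0.6²) ≈ 0.6.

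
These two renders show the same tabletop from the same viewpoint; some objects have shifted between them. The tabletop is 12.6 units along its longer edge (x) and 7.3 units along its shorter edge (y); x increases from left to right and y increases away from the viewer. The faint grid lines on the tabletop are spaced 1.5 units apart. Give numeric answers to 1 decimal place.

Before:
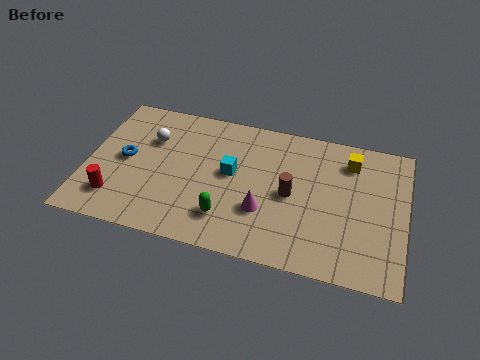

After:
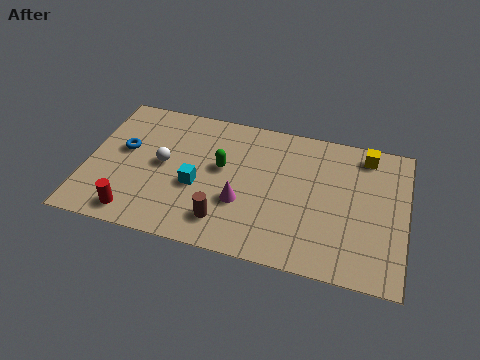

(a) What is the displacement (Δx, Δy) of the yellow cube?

(0.6, 0.5)

The yellow cube started near (10.3, 5.8) and ended near (10.9, 6.3).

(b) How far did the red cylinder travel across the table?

1.0

The red cylinder moved from about (1.3, 1.6) to (2.1, 1.0), a distance of √(0.8² + 0.6²) ≈ 1.0.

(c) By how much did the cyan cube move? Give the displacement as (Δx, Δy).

(-1.3, -1.0)

The cyan cube started near (5.7, 4.0) and ended near (4.4, 3.0).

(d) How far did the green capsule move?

2.5

From (5.7, 1.7) to (5.3, 4.2), the green capsule covered √(0.4² + 2.5²) ≈ 2.5 units.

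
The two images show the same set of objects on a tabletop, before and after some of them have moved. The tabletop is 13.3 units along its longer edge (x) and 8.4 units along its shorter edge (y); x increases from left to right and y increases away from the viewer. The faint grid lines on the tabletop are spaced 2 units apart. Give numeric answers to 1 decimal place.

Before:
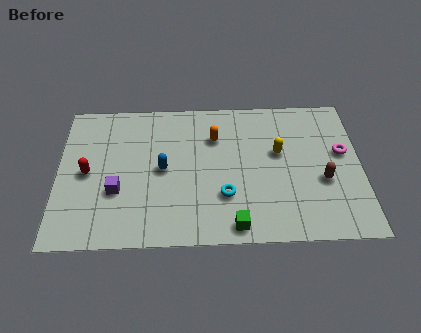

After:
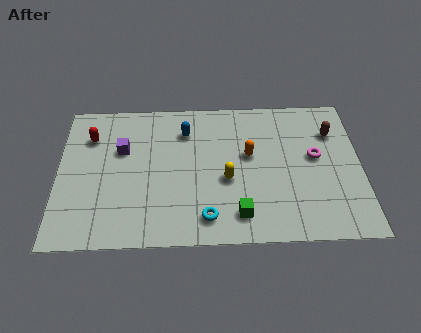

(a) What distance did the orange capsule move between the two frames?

1.9

The orange capsule was near (6.9, 6.0) before and (8.4, 4.9) after, so it travelled √(1.5² + 1.1²) ≈ 1.9 units.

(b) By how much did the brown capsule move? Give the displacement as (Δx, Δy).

(0.5, 2.8)

From the two frames, the brown capsule sits at roughly (11.6, 3.3) before and (12.1, 6.1) after.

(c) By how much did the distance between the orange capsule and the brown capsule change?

-1.5

The distance was about 5.4 in the first image and 3.9 in the second, so they moved 1.5 units closer together.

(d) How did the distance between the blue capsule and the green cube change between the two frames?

+0.9

The distance was about 4.5 in the first image and 5.4 in the second, so they moved 0.9 units further apart.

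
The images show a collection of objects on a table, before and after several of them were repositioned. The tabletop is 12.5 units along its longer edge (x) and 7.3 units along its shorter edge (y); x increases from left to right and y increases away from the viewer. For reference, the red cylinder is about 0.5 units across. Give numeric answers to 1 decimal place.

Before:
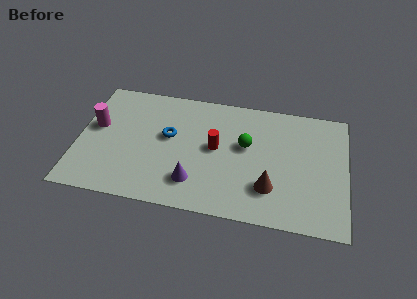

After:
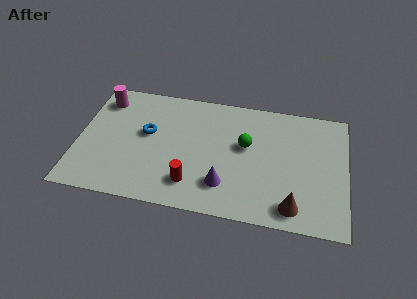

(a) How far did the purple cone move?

1.4

The purple cone moved from about (5.5, 1.7) to (6.9, 1.8), a distance of √(1.4² + 0.1²) ≈ 1.4.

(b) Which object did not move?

the green sphere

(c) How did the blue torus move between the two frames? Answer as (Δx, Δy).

(-1.0, 0.0)

From the two frames, the blue torus sits at roughly (4.2, 4.2) before and (3.2, 4.2) after.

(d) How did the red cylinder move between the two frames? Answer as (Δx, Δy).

(-1.0, -2.3)

The red cylinder started near (6.4, 3.9) and ended near (5.4, 1.6).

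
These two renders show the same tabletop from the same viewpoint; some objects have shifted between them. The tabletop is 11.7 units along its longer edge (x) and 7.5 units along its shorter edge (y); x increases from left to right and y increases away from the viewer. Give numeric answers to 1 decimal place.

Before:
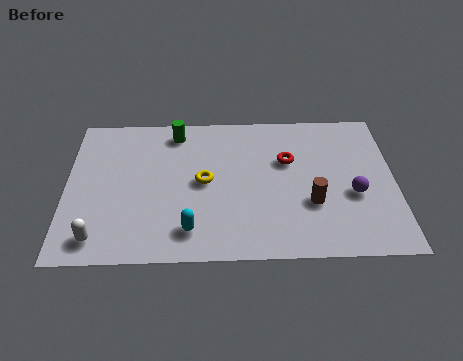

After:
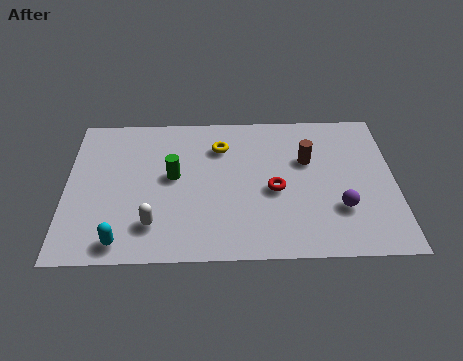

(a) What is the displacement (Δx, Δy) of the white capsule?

(1.9, 0.6)

The white capsule was at about (1.2, 1.1) and moved to about (3.1, 1.7).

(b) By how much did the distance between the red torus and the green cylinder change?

-0.6

Before: roughly 4.3 units apart; after: 3.7. That's 0.6 units closer together.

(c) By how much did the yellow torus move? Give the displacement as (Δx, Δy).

(0.6, 1.8)

The yellow torus was at about (4.9, 3.8) and moved to about (5.5, 5.6).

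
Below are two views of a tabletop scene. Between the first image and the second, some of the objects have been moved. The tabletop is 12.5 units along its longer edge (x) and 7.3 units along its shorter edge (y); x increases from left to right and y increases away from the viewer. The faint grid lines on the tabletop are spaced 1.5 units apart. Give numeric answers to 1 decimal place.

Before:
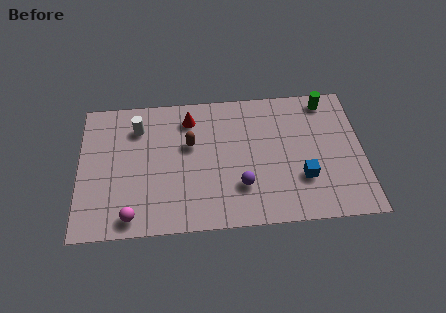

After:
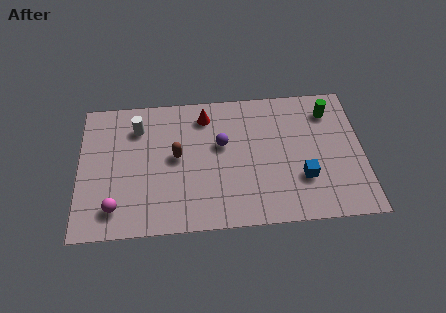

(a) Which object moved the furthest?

the purple sphere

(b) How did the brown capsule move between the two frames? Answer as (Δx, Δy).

(-0.6, -0.6)

The brown capsule was at about (4.9, 4.5) and moved to about (4.3, 3.9).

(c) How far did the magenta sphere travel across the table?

0.9

The magenta sphere was near (2.3, 0.9) before and (1.6, 1.4) after, so it travelled √(0.7² + 0.5²) ≈ 0.9 units.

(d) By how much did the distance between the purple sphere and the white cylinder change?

-1.8

Before: roughly 5.7 units apart; after: 3.9. That's 1.8 units closer together.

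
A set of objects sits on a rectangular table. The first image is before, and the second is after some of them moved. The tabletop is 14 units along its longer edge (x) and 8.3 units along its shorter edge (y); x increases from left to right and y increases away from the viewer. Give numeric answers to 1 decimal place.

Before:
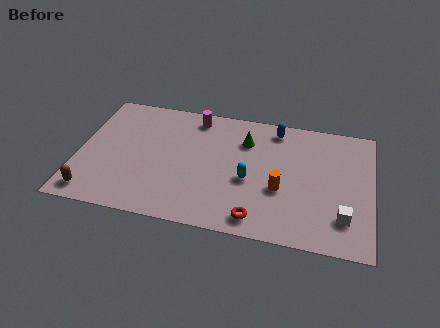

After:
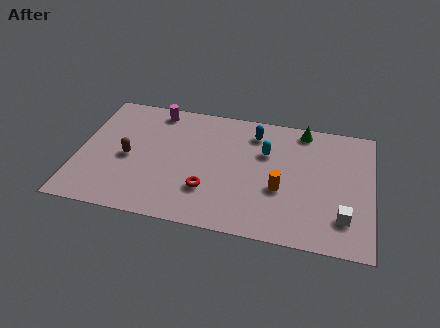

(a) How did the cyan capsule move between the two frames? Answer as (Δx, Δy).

(0.7, 2.0)

From the two frames, the cyan capsule sits at roughly (8.2, 3.5) before and (8.9, 5.5) after.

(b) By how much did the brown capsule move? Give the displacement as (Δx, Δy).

(1.5, 2.7)

The brown capsule started near (0.9, 1.1) and ended near (2.4, 3.8).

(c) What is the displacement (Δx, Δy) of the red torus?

(-2.4, 1.3)

The red torus started near (8.7, 1.1) and ended near (6.3, 2.4).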